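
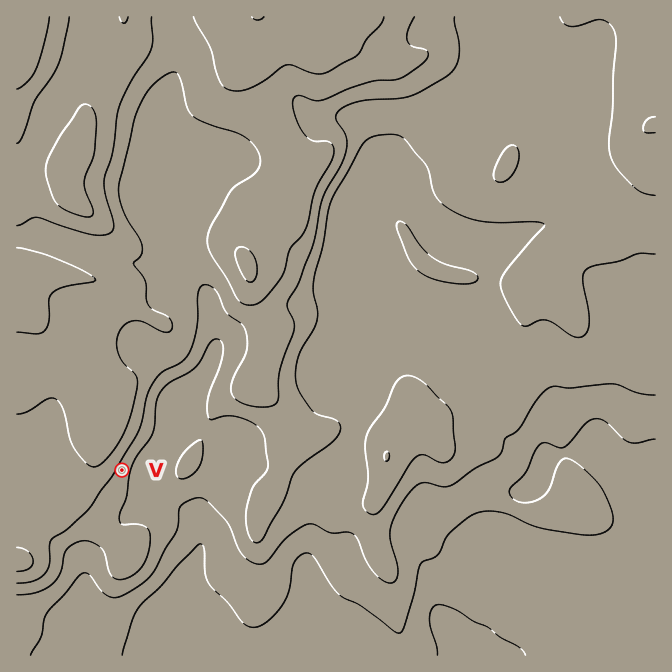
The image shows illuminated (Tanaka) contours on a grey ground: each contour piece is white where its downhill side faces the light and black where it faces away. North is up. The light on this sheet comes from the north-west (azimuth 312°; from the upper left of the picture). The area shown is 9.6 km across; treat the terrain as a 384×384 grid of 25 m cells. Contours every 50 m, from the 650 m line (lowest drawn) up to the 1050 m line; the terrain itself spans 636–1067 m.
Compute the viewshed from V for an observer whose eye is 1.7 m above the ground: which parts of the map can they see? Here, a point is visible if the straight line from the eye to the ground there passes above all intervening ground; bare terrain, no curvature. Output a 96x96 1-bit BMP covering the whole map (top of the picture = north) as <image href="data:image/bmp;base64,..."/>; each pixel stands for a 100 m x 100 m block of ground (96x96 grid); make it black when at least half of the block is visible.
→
<image width="96" height="96" href="data:image/bmp;base64,Qk2+BAAAAAAAAD4AAAAoAAAAYAAAAGAAAAABAAEAAAAAAIAEAAATCwAAEwsAAAIAAAAAAAAA////AAAAAAAAAAAAH///wAAAAAAAAAAAMAA+AAAAAAAAAAAAIAAQAAAAAAAAAAAAcAAAAAAAAAAAAAAAcAAAAAAAAAAAAAAAcAAAAAAAAAAAAAAA+AAAAAAAAAAAAAAA+AAAAAAAAAAAAAAA+AAAAAAAAAAAAAAB/AAAAAAAAAAAAAAB/AAAAAAAAAAAAAAB/AAAAAAAAAAAAAAD+AAAAAAAAAAAAAAD8AAAAAAAAAAAA4AD8AAAAAAAAAAAA8AD8AAAAAAAAAAAB+AH8AAAAAAAAAAAB/AH8AAAAAAAAAAAD/AH8AAAAAAAAAAAB/wH8AAAAAAAAAAAB/4P+AAAAAAAAAAAA/4P+AAAAAAAAAAAAf8H/AAEAAAAAAAAAf8H/AAMAAAAAAAAAf+H/gAOAAAAAAAAAf+D/gAOAAAAAAAAAf+B/wAOAAAAAAAAAf/AfwAPAAAAAAAAA//AH4APAAAAAAAAA//AD8APAAAAAAAAA//gD8APAAAAAAAAAf/gD+AHAAAAAAAAAP/wH/AHAAAAAAAAAAP4H/gDAAAAAAAAAAH8f8ABAAAAAAAAAAH//4AAOAAAAAAAAAD//wAAOAAAAAAAAAD//gAAcAAAAAAAAAB/+AAAcAAAAAAAAAB/8AAAMAAAAAAAAAA/4AAAAAAAAAAAAAA/wAAAAAAAAAAAAAB/wAAAAAAAAAAAAAD/4AAAAAAAAAAAAAD/+AAAAAAAAAAAAADH/AAAAAAAAAAAAAAH/AAAAAAAAAAAAAAD/AAAAAAAAAAAAAAD/AAAAAAAAAAAAAAD/AAAAAAAAAAAAAAD+AAAAAAAAAAAAAAD+AAAAAAAAAAAAAAB+AAAAAAAAAAAAAAB+AAAAAAAAAAAAAAB+AAAAAAAAAAAAAAB8AAAAAAAAAAAAAAB4AAAAAAAAAAAAAAB4AAAAAAAAAAAAAABwAAAAAAAAAAAAAABwAAAAAAAAAAAAAABgAAAAAAAAAAAAAABAAAAAAAAAAAAAAAAAAAAAAAAAAAAAAAAAAAAAAAAAAAAAAAAAAAAAAAAAAAAAAAAAAAAAAAAAAAAAAAAAAAAAAAAAAAAAAAAAAAAAAAAAAAAAAAAAAAAAAAAAAAAAAAAAAAAAAAAAAAAAAAAAAAAAAAAAAAAAAAAAAAAAAAAAAAAAAAAAAAAAAAAAAAAAAAAAAAAAAAAAAAAAAAAAAAAAAAAAAAAAAAAAAAAAAAAAAAAAAAAAAAAAAAAAAAAAAAAAAAAAAAAAAAAAAAAAAAAAAAAAAAAAAAAAAAAAAAAAAAAAAAAAAAAAAAAAAAAAAAAAAAAAAAAAAAAAAAAAAAAAAAAAAAAAAAAAAAAAAAAAAAAAAAAAAAAAAAAAAAAAAAAAAAAAAAAAAAAAAAAAAAAAAAAAAAAAAAAAAAAAAAAAAAAAAAAAAAAAAAAAAAAAAAAAAAAAAAAAAAAAAAAAAAAAAAAAAAAAAAAAAAAAAAAAAAAAAAAAAAAAAAAAAAAAAAAAAAAAAAAAAAAAAAAAAAAAAAAAAAAAAAAAAAAAAAAAAA="/>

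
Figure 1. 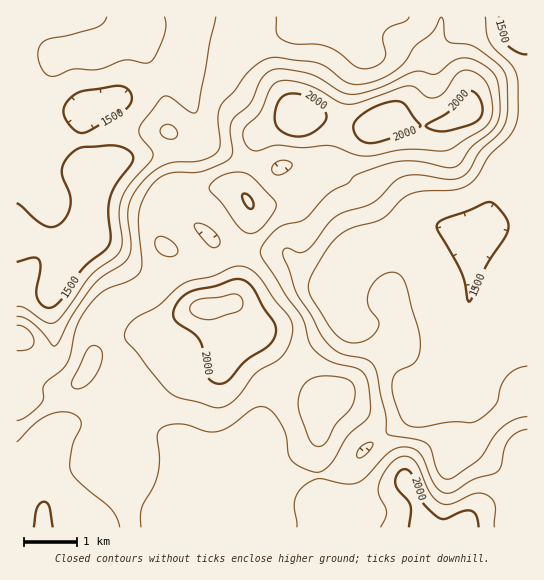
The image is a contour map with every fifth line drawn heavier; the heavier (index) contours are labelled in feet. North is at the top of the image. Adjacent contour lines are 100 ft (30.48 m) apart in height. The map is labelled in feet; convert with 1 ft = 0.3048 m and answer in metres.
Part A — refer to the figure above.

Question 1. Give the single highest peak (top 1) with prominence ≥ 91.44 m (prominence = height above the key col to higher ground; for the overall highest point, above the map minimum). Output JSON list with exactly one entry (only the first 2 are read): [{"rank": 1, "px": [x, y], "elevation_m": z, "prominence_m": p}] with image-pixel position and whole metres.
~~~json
[{"rank": 1, "px": [205, 307], "elevation_m": 651, "prominence_m": 216}]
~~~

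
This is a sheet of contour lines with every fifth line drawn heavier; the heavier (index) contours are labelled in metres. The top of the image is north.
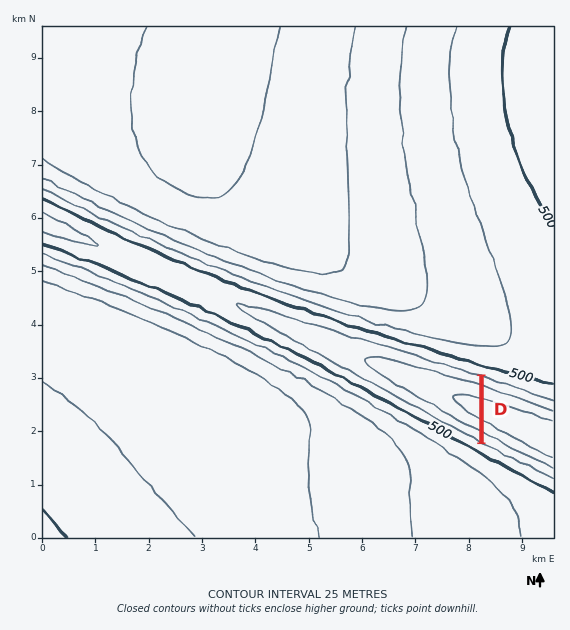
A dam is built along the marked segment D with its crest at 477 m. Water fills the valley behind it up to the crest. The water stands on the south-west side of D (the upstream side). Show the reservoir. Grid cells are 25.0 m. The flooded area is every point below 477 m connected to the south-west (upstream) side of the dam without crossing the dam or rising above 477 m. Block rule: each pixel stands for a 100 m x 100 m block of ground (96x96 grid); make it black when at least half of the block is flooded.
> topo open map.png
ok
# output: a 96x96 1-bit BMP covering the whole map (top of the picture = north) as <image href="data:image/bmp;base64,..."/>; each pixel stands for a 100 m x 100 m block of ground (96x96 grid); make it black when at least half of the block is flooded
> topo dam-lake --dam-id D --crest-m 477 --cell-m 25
<image width="96" height="96" href="data:image/bmp;base64,Qk2+BAAAAAAAAD4AAAAoAAAAYAAAAGAAAAABAAEAAAAAAIAEAAATCwAAEwsAAAIAAAAAAAAA////AAAAAAAAAAAAAAAAAAAAAAAAAAAAAAAAAAAAAAAAAAAAAAAAAAAAAAAAAAAAAAAAAAAAAAAAAAAAAAAAAAAAAAAAAAAAAAAAAAAAAAAAAAAAAAAAAAAAAAAAAAAAAAAAAAAAAAAAAAAAAAAAAAAAAAAAAAAAAAAAAAAAAAAAAAAAAAAAAAAAAAAAAAAAAAAAAAAAAAAAAAAAAAAAAAAAAAAAAAAAAAAAAAAAAAAAAAAAAAAAAAAAAAAAAAAAAAAAAAAAAAAAAAAAAAAAAAAAAAAAAAAAAAAAAAAAAAAAAAAAAAAAAAAAQAAAAAAAAAAAAAABwAAAAAAAAAAAAAAHwAAAAAAAAAAAAAAfwAAAAAAAAAAAAAA/wAAAAAAAAAAAAAD/wAAAAAAAAAAAAAP/wAAAAAAAAAAAAA//wAAAAAAAAAAAAD//wAAAAAAAAAAAAP//wAAAAAAAAAAAA///wAAAAAAAAAAAB///wAAAAAAAAAAAH///wAAAAAAAAAAAf//+AAAAAAAAAAAB///wAAAAAAAAAAAH//+AAAAAAAAAAAAf//wAAAAAAAAAAAA//8AAAAAAAAAAAAD//gAAAAAAAAAAAAP/8AAAAAAAAAAAAA//gAAAAAAAAAAAAD/4AAAAAAAAAAAAAP/AAAAAAAAAAAAAAf4AAAAAAAAAAAAAB/AAAAAAAAAAAAAAHwAAAAAAAAAAAAAAeAAAAAAAAAAAAAAAwAAAAAAAAAAAAAAAAAAAAAAAAAAAAAAAAAAAAAAAAAAAAAAAAAAAAAAAAAAAAAAAAAAAAAAAAAAAAAAAAAAAAAAAAAAAAAAAAAAAAAAAAAAAAAAAAAAAAAAAAAAAAAAAAAAAAAAAAAAAAAAAAAAAAAAAAAAAAAAAAAAAAAAAAAAAAAAAAAAAAAAAAAAAAAAAAAAAAAAAAAAAAAAAAAAAAAAAAAAAAAAAAAAAAAAAAAAAAAAAAAAAAAAAAAAAAAAAAAAAAAAAAAAAAAAAAAAAAAAAAAAAAAAAAAAAAAAAAAAAAAAAAAAAAAAAAAAAAAAAAAAAAAAAAAAAAAAAAAAAAAAAAAAAAAAAAAAAAAAAAAAAAAAAAAAAAAAAAAAAAAAAAAAAAAAAAAAAAAAAAAAAAAAAAAAAAAAAAAAAAAAAAAAAAAAAAAAAAAAAAAAAAAAAAAAAAAAAAAAAAAAAAAAAAAAAAAAAAAAAAAAAAAAAAAAAAAAAAAAAAAAAAAAAAAAAAAAAAAAAAAAAAAAAAAAAAAAAAAAAAAAAAAAAAAAAAAAAAAAAAAAAAAAAAAAAAAAAAAAAAAAAAAAAAAAAAAAAAAAAAAAAAAAAAAAAAAAAAAAAAAAAAAAAAAAAAAAAAAAAAAAAAAAAAAAAAAAAAAAAAAAAAAAAAAAAAAAAAAAAAAAAAAAAAAAAAAAAAAAAAAAAAAAAAAAAAAAAAAAAAAAAAAAAAAAAAAAAAAAAAAAAAAAAAAAAAAAAAAAAAAAAAAAAAAAAAAAAAAAAAAAAAAAAAAAAAAAAAAAAAAAAAAAAAAA="/>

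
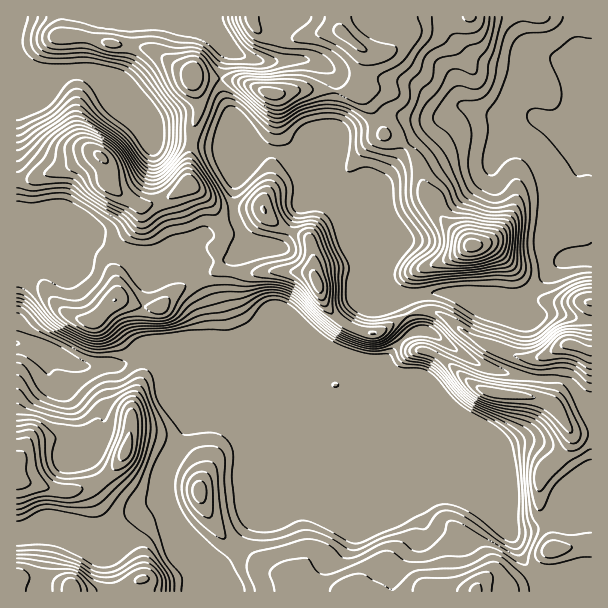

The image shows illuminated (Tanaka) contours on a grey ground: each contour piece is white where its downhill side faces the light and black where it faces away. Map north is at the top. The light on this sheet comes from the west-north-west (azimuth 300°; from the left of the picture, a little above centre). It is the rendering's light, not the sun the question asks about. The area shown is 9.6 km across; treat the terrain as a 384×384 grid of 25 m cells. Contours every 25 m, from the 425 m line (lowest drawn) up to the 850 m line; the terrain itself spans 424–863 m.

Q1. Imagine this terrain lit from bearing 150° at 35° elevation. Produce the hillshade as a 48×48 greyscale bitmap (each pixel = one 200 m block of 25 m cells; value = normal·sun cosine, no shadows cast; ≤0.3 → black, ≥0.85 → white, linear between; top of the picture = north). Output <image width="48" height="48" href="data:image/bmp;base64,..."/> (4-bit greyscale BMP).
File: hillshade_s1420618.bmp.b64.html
<image width="48" height="48" href="data:image/bmp;base64,Qk32BAAAAAAAAHYAAAAoAAAAMAAAADAAAAABAAQAAAAAAIAEAAATCwAAEwsAABAAAAAAAAAAAAAAABEREQAiIiIAMzMzAERERABVVVUAZmZmAHd3dwCIiIgAmZmZAKqqqgC7u7sAzMzMAN3d3QDu7u4A////AIhkRDM1iYmId4d3d3ZFd3dUVUNYh3iHd2ZTI0MjV3iId3d3d3dUV3dURUM2dniZiCMzI1UyNWd3iHZmZ3dkNWdkRVQ0VFiqqSI0VndlRnh4iHZVVmZlIkVlVWZTMzR4mVVWd4h3Z4iImHVERFVWUyNWZmZkRENFZqmIiJiHd4eJmHZlRFVndlRFVmZWZVZmZty6qqmYd4eJmId3Zmd3d3dURFVndViHd93Lu7upiHZ5mYh3d3d3d3d2VVZ3dUiYd6uoiJu7qHVYmYh3d3d3d3d3d3d3dUeph5h1RFjMuXVFiYh3d3d3d3d3d3d3dTarmIiHVTSdyoVFeZh3d3d3d3d3d3d3dTN6uomZh2Nby5dVaIh3d3d3d3d3d3d3dkNZu1eIiHQ4u5dVZ4h3d3d3d3d3d3d4h2VoqjRmVnY3qodlZ3d3d3d3d3d3d3iJmZiIiTIzM1ZGmHd3d3d3d3d3d3d3d4mrzLqYeVQzMjQjeHd3d3d3d3iId3d3d5q8zLqHeHZVVDMhaId3d3d3d3eIh3d3eIiZh2ZWiXd3ZTMyWId3d3d3d3d4h3iIiHZCM1ZniWd3d2ZkV4d3eIh3d3d3iIi7qGNFeJq7qVZ3iruoZ3d3eIiHd3eJvLiLp0aJmGesuXiavO7bqZiIiIiId4irzvxVVXiHUxAmdpmru9/u7dyqmZiIeImrqs62Z4dTMyAAE4mZmazu3v7buqqIiJmoUji7qGREVmUQNYh3ZEjMqs3Lu7y5mIumVURXdkVnd3dUZ5h1VDSIdXq7u83tuYuod3d3ZmiIiIZTM5dmZUNWdVeaqrzuyYmqh3iszMy7qpdCAHdndlVXd3Z3iYiZl3iah3Vpzv/+3KhkIYd3d2ZniId3eHZUM1eIh3UiWL7/7KmHZoh3d2Z5qYiHeId2VGd4h3dCIkm93KmIiIiHd3d5u6mYeIiZhVeId3d2UyJGm7mIiHiHeIiJvMu5mHiqcyWId3eHdSAAObmId4iIiZqpq8zLqGaJdCV4d3d3h0EQFpmId6u6maqpd5vMp1NomGZ4h3Znd2QzJYmId6vMqZmXQTeqh1EmmYeIiHZWZ3dlVXiId2eaqHiXMAFWZ3QleId4mYdWZ3h3ZniIdzRXiIh2MAA1eHdWeIh3mph2d4mHZniHdzM1ZmVEVABHiHd3iIh2eqqHd4mYdnd3dyESMyEkdjJpmHeJmIh2WJmHZ4iYd3d3dyEAAQA2h1NqqHiby5mHZniHd3iIh3d3d0IAAiRnd2RquYms7su6mIiZmHiIiIiId3YxFFd3eHeKupmr3u3LqpmqqYiZiIiId3dkNXh3iHirupd3m7upmZmaqqmqmIiIh3eGVXiIh3eKl1IBJGdmeJmaqqmqmIiId4iZmJqph2VndBABI0Z3iaqqmZmamIiId3m8y7zKl1M0ZUZ3eIiIiZqrqqmaqIiId2ebu6mYZUMkZ4mqmqmYh3eaqpqrqYiYiFRGd2VVVVZWd3iYd3iIdmZ5mZq7qpqpiFQ0VVVWZmd3dniHZVZ3Z3d4mIq7qqqqmA=="/>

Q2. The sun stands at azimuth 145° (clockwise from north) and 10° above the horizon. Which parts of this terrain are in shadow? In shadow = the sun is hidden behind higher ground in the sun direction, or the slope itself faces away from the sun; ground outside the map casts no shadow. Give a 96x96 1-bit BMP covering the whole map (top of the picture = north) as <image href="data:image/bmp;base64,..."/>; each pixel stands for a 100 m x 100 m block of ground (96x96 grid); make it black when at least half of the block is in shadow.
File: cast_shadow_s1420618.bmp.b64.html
<image width="96" height="96" href="data:image/bmp;base64,Qk2+BAAAAAAAAD4AAAAoAAAAYAAAAGAAAAABAAEAAAAAAIAEAAATCwAAEwsAAAIAAAAAAAAA////AAAAAAAAAAAAAAAAAAAAAAAAAAAAAAAAAAAwAAABx+AAAAAGAAA4AAAD7/gAAAADAAB8AACH7/wAAAABgAB+AAD/z/wAAAAB4AB+AAD/g/gAAAAB8AA+HgD/AfAAAAAB+AAAPwD+AAAAABgB/gAAP4D8AAAAADwB/wAAP4AAAAAAABgA/4AAPwAAAAAAAAAAP8AAOAAAAAAAAAAAAOAAOAAAAAAAAAAAAC8AGAAAAAAAAAAAAA8AHAAAAAAAAAAAAAcAHAAAAAAAAAAAAAAAHAAAAAAIAAAAAAAAHAAB4AAcAAAAAAAAPAAB+AAcAAAAAAAAPgAB/gAcAAAAAAAAPgAAPwAYAAAAAAAAPwAAB4AAAAAAAAAAPwAAB8AAAAAAAAAAPwAAB8AAAAAAAAAAPgAAA8AAAAAAAAAAEADAA8AAAAAAAAAAAADgA+AAAAAAAAAAAADx4+AAAAAAAAAAAAD78+AAAAAAAAAAAAD/+eAAAAAAAAAAAAAH/eAAAAAAAAAAAAAH//AAAAAAAAAAAAAA//AAAAAAAAAAf4AAf/AAAAAAAAAH/4AAP/AAAAAAAAAP/gAAH/gAAAAAAAA/8AAAH/AAAAAAAAB/gAAADwAAAAAAAAD+AAAAAAAAAAAAAAHwBgAAAAAAAAAAAOPAH4AAAAAAAAAAAP+Af+AAAAAAAAAAAP4D//8AAAAAAAAAAHAH//8AAAAAAAAAfAAP//8AAAAAAAAA/gAf//wAGAAAAAAB/4Acf/gAPAAAAAAB//8AP/AAfgAAAAAB4f8AH/AAPwEAAAAAAHwAH/8AHwGAAAAAAAAAD/8ADwAAAAAAAAAAB/8ADgAAAAAAAAAAAP8ABAAAAAAAAYAAAP8AAAAAAf+AA/AAAP4AAAAAAf+AA/4AAPwAAAAAAH+AA/+AAHAAAAAAAB8AA//AAAAAAAAAAAYAAf/gAAAAAAAAAAEAAf/+AAAAAAAAAAOAAf//AAAAAAAAAAPAAAP/wAAAAAAAAAfAAAP/wAAAAAAAAAfAAAP/4AAAAAAAAgeAAAH/4AAAAAAAB4AAAAH/4AAAAAOAD4AAAAD/wAAAAAfgD8AAAAB/AAAAAAfwD8AAAAAYAAAAAAf4D8AAAAAAAABgAA/4D4AAAAAAAADwAA/4AAAAAAAAAADwAA/4AAAAAAAAAAD4AB/4AAAAAAAAAAD/B5/wAAAAAAAAAAD//5/wAAAAAAAAAAD//7/wAAAAAAAAAAD//z/wAAAAAAAAAAD//n/4AAAAAAAAAAD//D/wAAAAAAAAAAD/+D8AAAAAAAAAAAD/4BwAAAAAAAAAAAD/wAAAAAAAAAAAAAD/wAAAAAAAAAAAAAD/gAAAAfgAAAAAAAD/AAAAD/8AAAAAAAB+AAAAH/+AAAAAAAB4AAAAP/8AAAAAAAAAAAAcP/4AAAAAAAAAAAA8f/AAAAAAAAAAAAB+fwAAAAAAAAAAAAB+fAAAAAAAAAAQA/78eAAAAAAAAAA8B/7wIAAAAAAAAAA/BgAAAAAAAAAAAAA8AAAACAAAAAAAAAA="/>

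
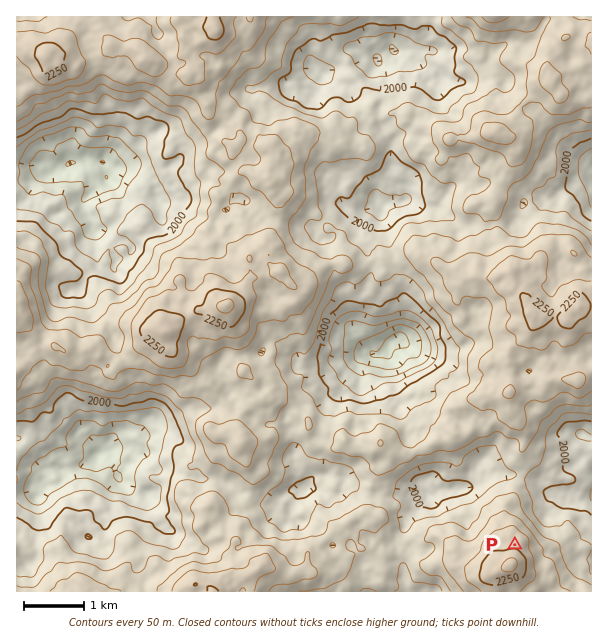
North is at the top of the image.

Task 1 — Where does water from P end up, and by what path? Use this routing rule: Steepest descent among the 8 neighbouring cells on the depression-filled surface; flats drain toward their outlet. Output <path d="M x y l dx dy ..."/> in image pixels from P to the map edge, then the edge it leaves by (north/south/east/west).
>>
<path d="M515 545l0-9 22-23 9 0 11-10 0-5 4-4 9 0 8 6 13 0"/>
exit: east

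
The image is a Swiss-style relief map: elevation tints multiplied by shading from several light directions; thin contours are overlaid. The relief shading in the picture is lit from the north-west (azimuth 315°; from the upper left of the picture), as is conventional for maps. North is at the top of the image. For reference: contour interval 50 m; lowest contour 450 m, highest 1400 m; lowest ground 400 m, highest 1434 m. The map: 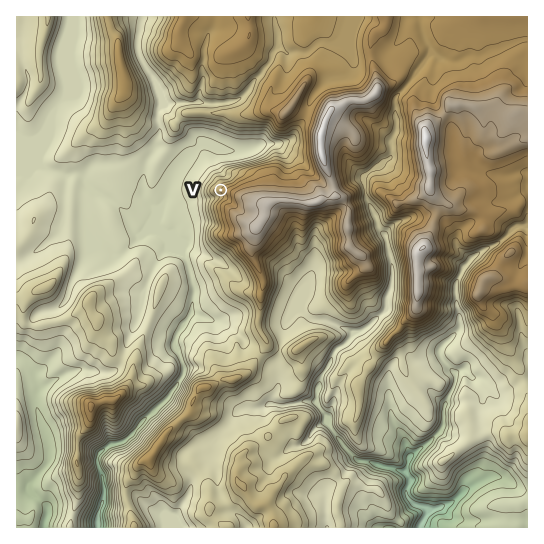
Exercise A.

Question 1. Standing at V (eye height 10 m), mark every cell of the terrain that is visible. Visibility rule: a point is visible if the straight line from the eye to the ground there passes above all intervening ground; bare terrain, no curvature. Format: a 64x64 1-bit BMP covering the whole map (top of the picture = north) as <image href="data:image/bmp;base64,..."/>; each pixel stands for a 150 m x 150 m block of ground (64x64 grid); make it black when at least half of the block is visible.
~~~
<image width="64" height="64" href="data:image/bmp;base64,Qk0+AgAAAAAAAD4AAAAoAAAAQAAAAEAAAAABAAEAAAAAAAACAAATCwAAEwsAAAIAAAAAAAAA////AAAAAAAAAAAAAAAAAAAAAAAAAAAAAAAAAAAAAAAAAAAAAAAAAAAAAAAAAAAAAAAAAAAAAAAAAAAAAAAAAAAAAAAAAAAAAAcAAAAAAAAAA4AAAAAAAAABwAAAAAAAgADgAAAAAAAAAHAAAAAAAAAAAAAAAAAAAAAAAAAAAAAAQAAAAAAAAAP+AAAAAAAAAP4AAAAAAAAAH8AAAAAAAAAD4AAAAAAAAAPgAAAAAAAAD+AAAAAAAAAP4AAAAAAAAB/gAAAAAAAAP+AAAAAAAHA+4AAAAAAAcH7wAAAAAABIf3AAAAAAAAx/cAAAAAAADn94AAAAAAB///gAAAAAAH//+AAAAAAA///4AAAAAAD///gAAAAAAP//+AAAAAAA///4AAAAAAB///wAAAAAAH///AAAAAAAP//8AAAAAAA///wQAAAAAL//+OAAAAAA///4YAAAAAD///hgAAAAAP///AAAAAAA///+AAAAAAD///8AAAAAAOf//4AAAAAAw///4AAAAADA///4BAAAAMB/3//EAAAAwB/P//wAAABAH8///gAAAEAPgAYGAAAAIA+AAgIAAACgB4/yAAAAAIAHj/gAAAAAgAf//AAAAAAAB//+AAAAAAAH//4AAAAAAAc/PAAAAAAABgsMAAAAAAAGCQAAAAAAAAYLAAAAAAAADAcAQAAAAA=="/>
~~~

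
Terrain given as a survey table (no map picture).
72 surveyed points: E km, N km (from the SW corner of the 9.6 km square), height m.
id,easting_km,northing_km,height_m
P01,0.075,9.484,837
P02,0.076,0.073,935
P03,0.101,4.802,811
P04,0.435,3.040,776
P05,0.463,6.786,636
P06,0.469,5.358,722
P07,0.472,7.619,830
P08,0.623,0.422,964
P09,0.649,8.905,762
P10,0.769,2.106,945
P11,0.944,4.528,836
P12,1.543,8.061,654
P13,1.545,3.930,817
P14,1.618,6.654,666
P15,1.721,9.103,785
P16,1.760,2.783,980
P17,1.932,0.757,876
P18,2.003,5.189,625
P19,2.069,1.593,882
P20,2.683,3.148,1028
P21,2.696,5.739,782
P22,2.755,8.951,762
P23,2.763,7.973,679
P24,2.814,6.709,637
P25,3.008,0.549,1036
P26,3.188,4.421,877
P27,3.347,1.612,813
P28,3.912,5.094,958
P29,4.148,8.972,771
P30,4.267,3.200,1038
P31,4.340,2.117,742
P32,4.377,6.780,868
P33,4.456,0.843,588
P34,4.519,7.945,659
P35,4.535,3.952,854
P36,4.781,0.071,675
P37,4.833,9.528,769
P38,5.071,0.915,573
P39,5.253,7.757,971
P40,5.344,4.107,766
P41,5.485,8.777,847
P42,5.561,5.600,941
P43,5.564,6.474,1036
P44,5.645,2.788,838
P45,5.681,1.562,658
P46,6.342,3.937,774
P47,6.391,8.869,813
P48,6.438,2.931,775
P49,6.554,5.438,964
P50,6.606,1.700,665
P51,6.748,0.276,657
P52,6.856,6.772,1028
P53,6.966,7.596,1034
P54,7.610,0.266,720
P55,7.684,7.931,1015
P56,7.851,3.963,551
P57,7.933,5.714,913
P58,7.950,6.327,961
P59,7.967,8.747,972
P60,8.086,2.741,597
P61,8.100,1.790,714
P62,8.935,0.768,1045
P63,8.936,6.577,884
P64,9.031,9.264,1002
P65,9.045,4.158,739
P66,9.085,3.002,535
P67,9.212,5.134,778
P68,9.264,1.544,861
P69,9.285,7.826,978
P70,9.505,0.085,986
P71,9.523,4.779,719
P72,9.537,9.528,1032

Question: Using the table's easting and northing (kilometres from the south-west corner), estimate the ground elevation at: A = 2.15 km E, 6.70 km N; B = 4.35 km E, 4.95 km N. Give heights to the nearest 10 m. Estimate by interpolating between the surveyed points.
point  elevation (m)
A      630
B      890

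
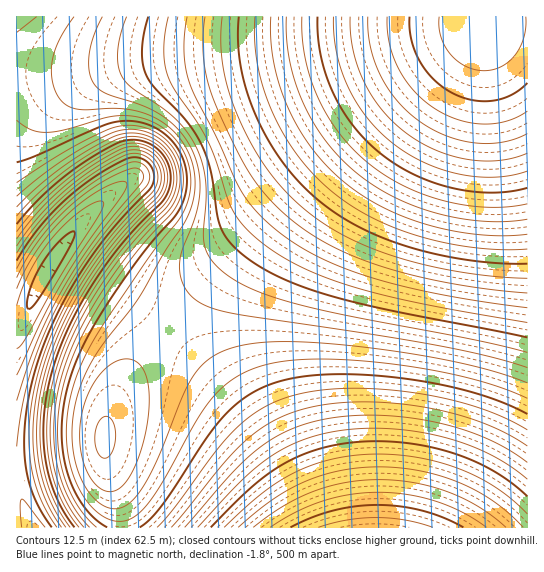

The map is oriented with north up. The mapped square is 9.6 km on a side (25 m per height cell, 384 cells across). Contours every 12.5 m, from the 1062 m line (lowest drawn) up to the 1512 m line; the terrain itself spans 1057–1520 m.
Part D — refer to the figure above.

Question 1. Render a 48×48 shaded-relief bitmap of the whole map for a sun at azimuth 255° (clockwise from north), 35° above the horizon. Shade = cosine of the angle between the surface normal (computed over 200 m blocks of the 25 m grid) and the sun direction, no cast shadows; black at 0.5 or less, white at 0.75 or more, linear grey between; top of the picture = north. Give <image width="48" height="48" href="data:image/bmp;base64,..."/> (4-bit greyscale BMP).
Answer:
<image width="48" height="48" href="data:image/bmp;base64,Qk32BAAAAAAAAHYAAAAoAAAAMAAAADAAAAABAAQAAAAAAIAEAAATCwAAEwsAABAAAAAAAAAAAAAAABEREQAiIiIAMzMzAERERABVVVUAZmZmAHd3dwCIiIgAmZmZAKqqqgC7u7sAzMzMAN3d3QDu7u4A////ADWbzLl1QzMzIzMzMzRERFVVVVZmZmZnd0eszKhlQzMzMzMzMzRERFVVVVZmZmZmd2i8y5dkQzMzMzMzMzRERFVVVVZmZmZmd3nNy5dUMzMzMzMzMzRERFVVVVVmZmZmZorNyoZUMzMzMzMzM0RERFVVVVVmZmZmZpvdyoZUMzMzMzMzM0RERFVVVVVmZmZmZqvduXZEMzMzMzMzNERERFVVVVVmZmZmZqvcuXVEMzMzMzMzNERERFVVVVVmZmZmZrzcuXVEMzMzMzMzRERERVVVVVVmZmZmZrzcuXVEMzMzMzM0RERERVVVVVVWZmZmZrzcqXVEQzMzMzNEREREVVVVVVVWZmZmZrzMqXVERDMzM0REREREVVVVVVVWZmZmZqvMqXVURERERERERERFVVVVVVVWZmZmZqvMuXZURERERERERERVVVVVVVVWZmZmZqvMuXZUREREREREREVVVVVVVVVVZmZmZprMuYZVRERERERERFVVVVVVVVVVZmZmZom8uodVRERERERERVVVVVVVVVVVZmZmZnm8uodlVERERERFVVVVVVVVVVVVVmZlVWirupdlVURERFVVVVVVVVVVVVVVVVVVVVebuph2VVVVVVVVVVVVVVVVVVVVVVVVVUWKu6h2ZVVVVVVVVVVVVVVVVWZVVVVVVSR5u6mHZVVVVVVVVVVVVVVmZmZlVVVVVRNoq6mHZlVVVVVVVVVVVmZmZmZmVVVVVQFHmqqYdmVVVVVVVVVmZmZmZmZmVVVVVQA1iaqZh2ZlVVVVVmZmZmZmZmZmVVVVVQAUaJqpiHZmZmZmZmZmZmZmZmZmVVVVVQACV5mpmHdmZmZmZmZmZmZmZmZmVVVVVQABNXmZmId3ZmZmZmZmZmZmZmZmVVVVVQAAJGeJmYh3d2ZmZmZmZmZmZmZmVVVVVQAAAkZ4mYiJiHZmZmZmZmZmZmZmVVVVVREAATRniImqmIdmZmZmZmZmZmZmVVVVVSIQABNGeJrMuYd2ZmZmZmZmZmZmVVVVVTMhABI0V6zduod2ZmZmZmZmZmZmVVVVVEMyEREjR73typd2ZmZmZmZmZmZmVVVVVERDIhEiR73tyod2ZmZmZmZmZmZmVVVVRFREMyIiSLzcuYd2ZmZmZmZmZmZmVVVVRFVURDMzWKu7qYd2ZmZmZmZmZmZmVVVVRFVVVEREZ5qqmHdmZmZmZmZmZmZmVVVVRFVVVVRVZ4mYh3dmZmZmZmZmZmZmVVVURFVVVVVWZ3eHd3ZmZmZmZmZmZmZmVVVURFVVVVVWZnd3dmZmZmZmZmZmZmZmVVVURFVVVVVmZmZmZmZmZmZmZmZmZmZmVVVURFVVVVVmZmZmZmZmZmZmZmZmZmZlVVVURFVVVVVmZmZmZmZmZmZmZmZmZmZlVVVERFVVVVVmZmZmZmZmZmZmZmZmZmZlVVVERFVVVVVmZmZmZmZmZmZmZmZmZmZlVVVERFVVVVVWZmZmZmZmZmZmZmZmZmZVVVVERFVVVVVmZmZmZmZmZmZmZmZmZmZVVVVERA=="/>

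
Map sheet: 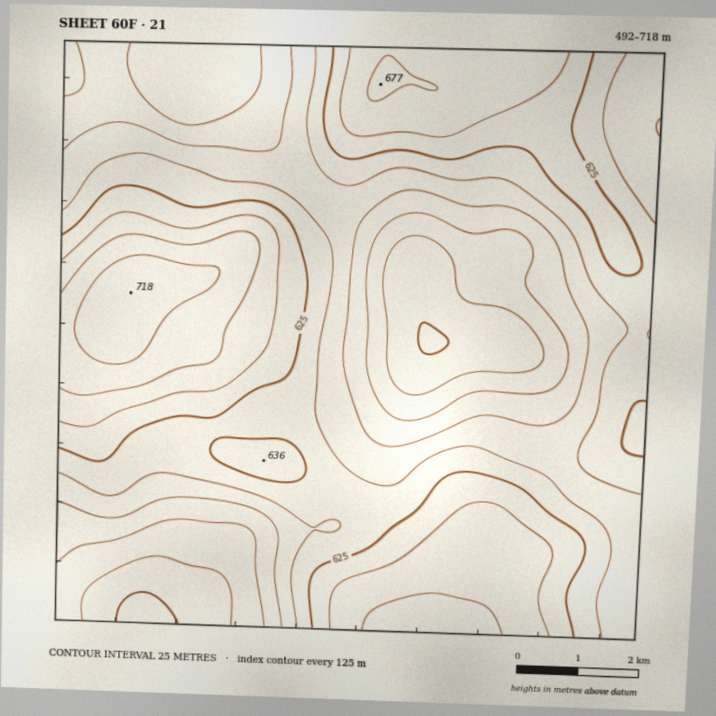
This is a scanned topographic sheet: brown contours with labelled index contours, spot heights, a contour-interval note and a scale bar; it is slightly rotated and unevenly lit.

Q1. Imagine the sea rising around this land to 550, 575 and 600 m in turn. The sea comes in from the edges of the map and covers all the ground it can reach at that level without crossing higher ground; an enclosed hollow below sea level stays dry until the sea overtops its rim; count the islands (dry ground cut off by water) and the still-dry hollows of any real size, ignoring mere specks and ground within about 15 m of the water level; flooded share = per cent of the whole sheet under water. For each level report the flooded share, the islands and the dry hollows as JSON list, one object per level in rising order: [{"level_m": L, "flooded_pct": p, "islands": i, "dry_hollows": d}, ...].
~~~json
[{"level_m": 550, "flooded_pct": 8, "islands": 0, "dry_hollows": 1}, {"level_m": 575, "flooded_pct": 14, "islands": 0, "dry_hollows": 1}, {"level_m": 600, "flooded_pct": 46, "islands": 0, "dry_hollows": 0}]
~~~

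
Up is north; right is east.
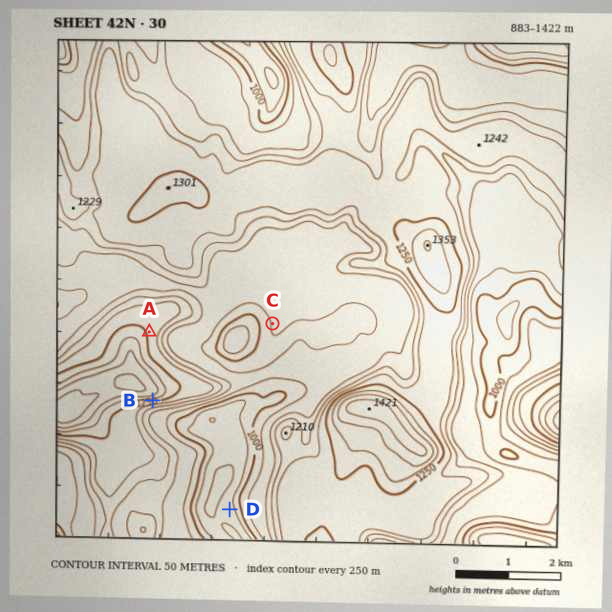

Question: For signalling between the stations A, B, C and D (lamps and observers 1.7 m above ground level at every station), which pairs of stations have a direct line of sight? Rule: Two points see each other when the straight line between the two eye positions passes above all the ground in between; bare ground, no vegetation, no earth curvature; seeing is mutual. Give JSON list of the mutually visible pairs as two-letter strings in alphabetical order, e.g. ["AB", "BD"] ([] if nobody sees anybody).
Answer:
["AC", "BD"]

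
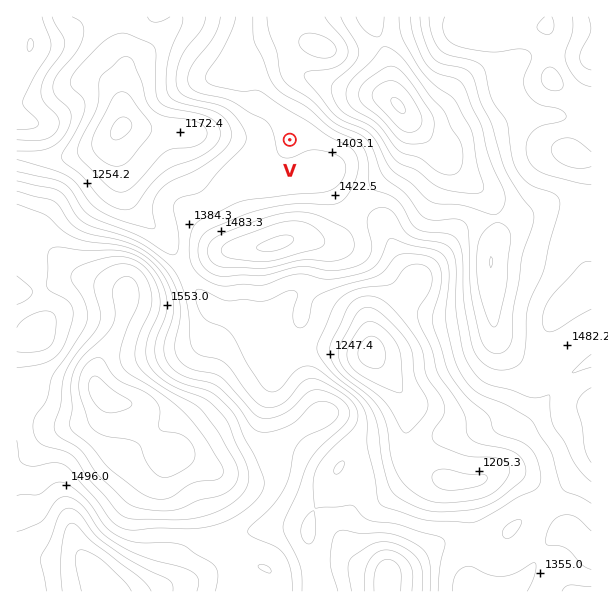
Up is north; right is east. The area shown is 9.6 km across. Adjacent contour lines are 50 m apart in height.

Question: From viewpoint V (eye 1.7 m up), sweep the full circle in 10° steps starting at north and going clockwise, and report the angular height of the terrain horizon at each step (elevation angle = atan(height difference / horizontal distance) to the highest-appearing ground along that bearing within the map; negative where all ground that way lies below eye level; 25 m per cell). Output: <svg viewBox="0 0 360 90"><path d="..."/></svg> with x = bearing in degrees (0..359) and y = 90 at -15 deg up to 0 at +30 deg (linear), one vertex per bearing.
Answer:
<svg viewBox="0 0 360 90"><path d="M0 43l10-3 10-1 10-2 10-2 10-2 10-1 10 1 10 2 10 4 10 6 10 5 10 3 10 2 10 1 10-2 10-3 10-3 10-1 10 0 10 2 10 3 10 0 10-1 10 4 10 2 10 3 10 2 10-2 10-1 10 1 10-4 10-1 10 0 10-3 10-5"/></svg>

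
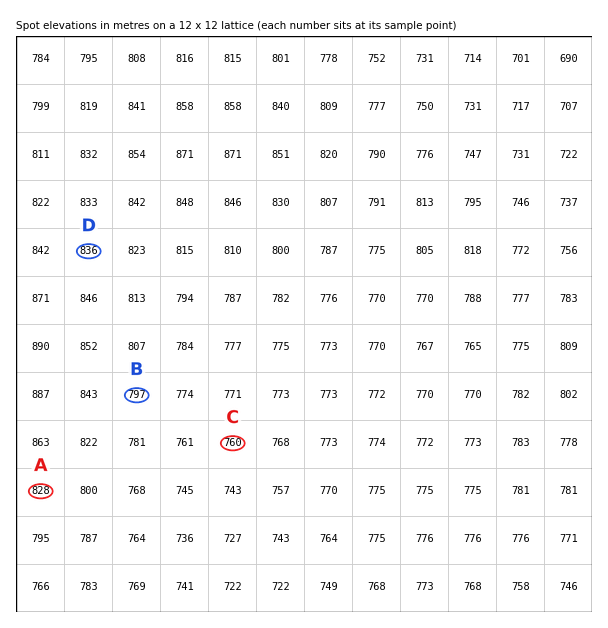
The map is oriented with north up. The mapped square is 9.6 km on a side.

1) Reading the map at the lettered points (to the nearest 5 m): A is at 830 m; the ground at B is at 795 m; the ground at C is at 760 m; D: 835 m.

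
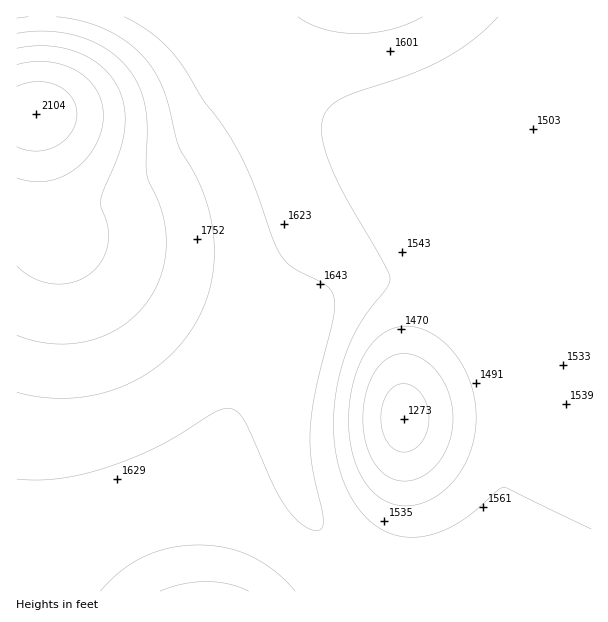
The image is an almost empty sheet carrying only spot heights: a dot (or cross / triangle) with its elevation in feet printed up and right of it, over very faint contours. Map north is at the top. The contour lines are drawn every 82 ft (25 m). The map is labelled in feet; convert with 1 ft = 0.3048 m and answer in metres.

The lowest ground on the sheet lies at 390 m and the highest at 640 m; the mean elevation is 495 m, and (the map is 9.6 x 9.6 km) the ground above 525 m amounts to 17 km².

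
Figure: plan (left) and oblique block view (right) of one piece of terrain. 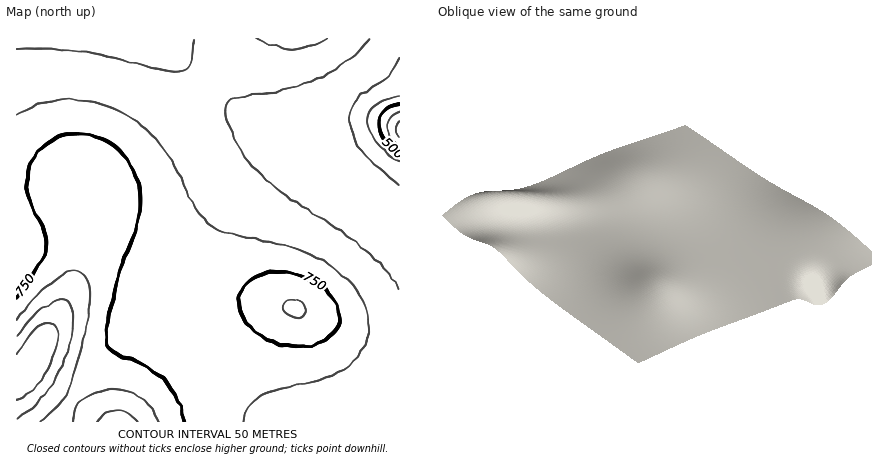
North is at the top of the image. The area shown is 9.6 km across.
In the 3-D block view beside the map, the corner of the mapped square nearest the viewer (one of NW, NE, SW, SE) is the SE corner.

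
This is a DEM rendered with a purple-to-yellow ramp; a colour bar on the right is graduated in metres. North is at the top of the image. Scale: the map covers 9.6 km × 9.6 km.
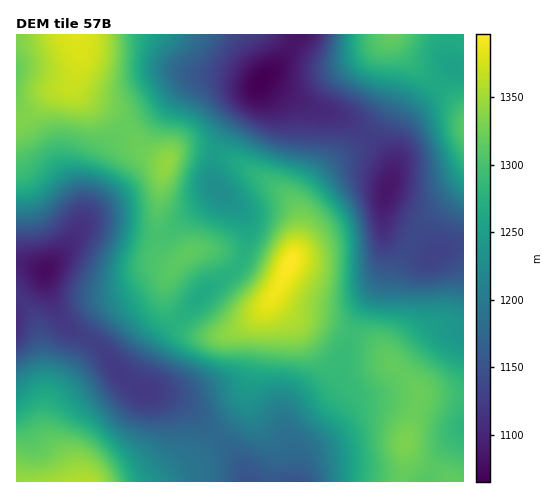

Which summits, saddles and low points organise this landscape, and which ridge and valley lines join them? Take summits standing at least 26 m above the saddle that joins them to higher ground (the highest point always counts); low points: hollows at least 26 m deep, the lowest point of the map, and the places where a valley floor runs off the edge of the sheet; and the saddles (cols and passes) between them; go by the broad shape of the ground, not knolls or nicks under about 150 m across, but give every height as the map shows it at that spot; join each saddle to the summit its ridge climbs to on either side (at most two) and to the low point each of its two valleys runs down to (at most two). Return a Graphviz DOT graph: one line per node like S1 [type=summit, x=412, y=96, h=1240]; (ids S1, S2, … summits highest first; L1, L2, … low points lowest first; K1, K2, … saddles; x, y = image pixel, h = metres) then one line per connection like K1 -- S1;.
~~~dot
graph terrain {
  S1 [type=summit, x=290, y=263, h=1397];
  S2 [type=summit, x=76, y=36, h=1381];
  S3 [type=summit, x=84, y=481, h=1359];
  S4 [type=summit, x=405, y=443, h=1332];
  S5 [type=summit, x=392, y=35, h=1319];
  S6 [type=summit, x=463, y=128, h=1311];
  L1 [type=low, x=262, y=80, h=1065];
  L2 [type=low, x=46, y=270, h=1076];
  L3 [type=low, x=388, y=190, h=1084];
  L4 [type=low, x=294, y=481, h=1148];
  K1 [type=saddle, x=350, y=334, h=1292];
  K2 [type=saddle, x=237, y=268, h=1278];
  K3 [type=saddle, x=438, y=85, h=1264];
  K4 [type=saddle, x=216, y=436, h=1179];
  K5 [type=saddle, x=90, y=339, h=1129];
  K6 [type=saddle, x=368, y=135, h=1126];
  K7 [type=saddle, x=292, y=44, h=1085];
  K1 -- S1;
  K1 -- S4;
  K1 -- L3;
  K1 -- L4;
  K2 -- S1;
  K2 -- S2;
  K2 -- L1;
  K2 -- L2;
  K3 -- S5;
  K3 -- S6;
  K3 -- L3;
  K4 -- S1;
  K4 -- S3;
  K4 -- L2;
  K4 -- L4;
  K5 -- S2;
  K5 -- S3;
  K5 -- L2;
  K6 -- S1;
  K6 -- S5;
  K6 -- L1;
  K6 -- L3;
  K7 -- S2;
  K7 -- S5;
  K7 -- L1;
}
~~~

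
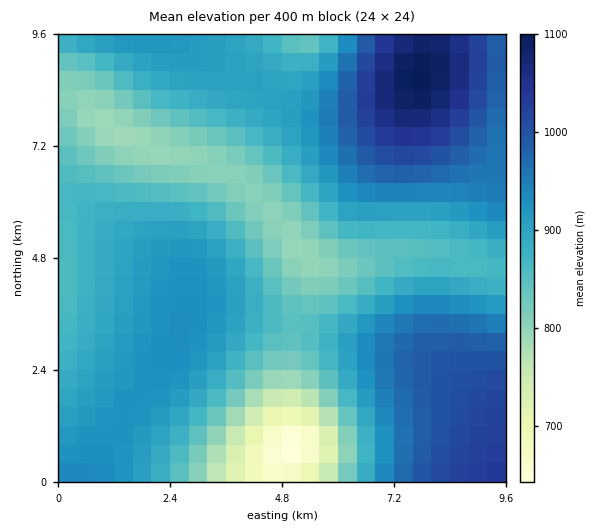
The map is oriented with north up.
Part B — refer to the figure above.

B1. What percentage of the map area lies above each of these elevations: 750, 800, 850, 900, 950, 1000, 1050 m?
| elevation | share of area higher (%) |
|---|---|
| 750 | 96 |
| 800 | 92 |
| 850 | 75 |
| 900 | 50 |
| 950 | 23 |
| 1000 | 12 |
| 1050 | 4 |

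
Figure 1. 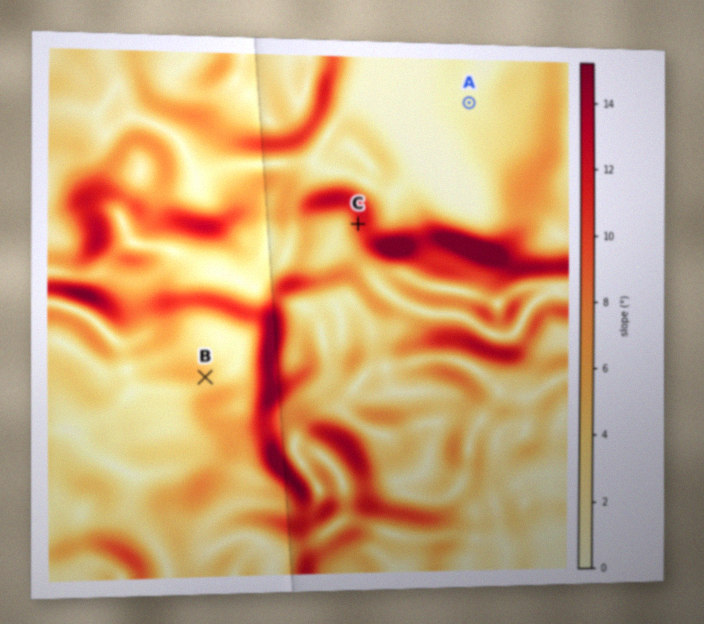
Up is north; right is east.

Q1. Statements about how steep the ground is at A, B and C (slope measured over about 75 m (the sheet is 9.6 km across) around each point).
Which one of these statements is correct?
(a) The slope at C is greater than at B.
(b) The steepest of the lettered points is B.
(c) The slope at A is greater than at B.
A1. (a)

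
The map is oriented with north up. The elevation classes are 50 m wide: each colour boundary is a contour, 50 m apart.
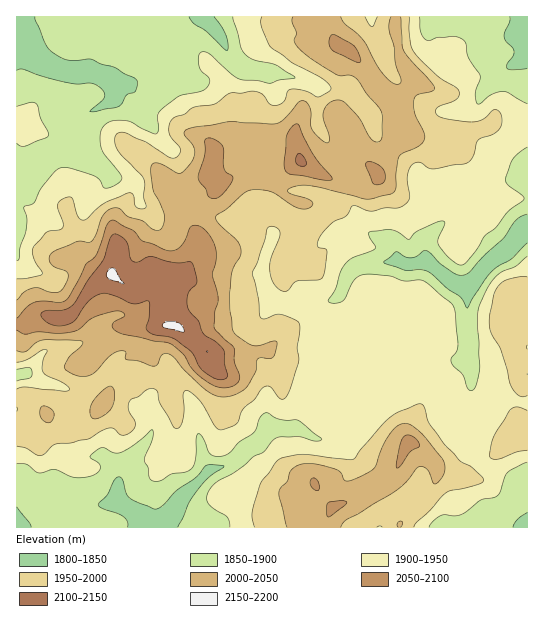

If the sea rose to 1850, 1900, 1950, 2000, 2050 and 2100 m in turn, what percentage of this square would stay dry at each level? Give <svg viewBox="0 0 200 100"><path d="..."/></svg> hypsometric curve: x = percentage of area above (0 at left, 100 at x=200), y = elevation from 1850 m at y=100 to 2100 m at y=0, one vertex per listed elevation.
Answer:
<svg viewBox="0 0 200 100"><path d="M191 100l-38-20-60-20-45-20-32-20-10-20"/></svg>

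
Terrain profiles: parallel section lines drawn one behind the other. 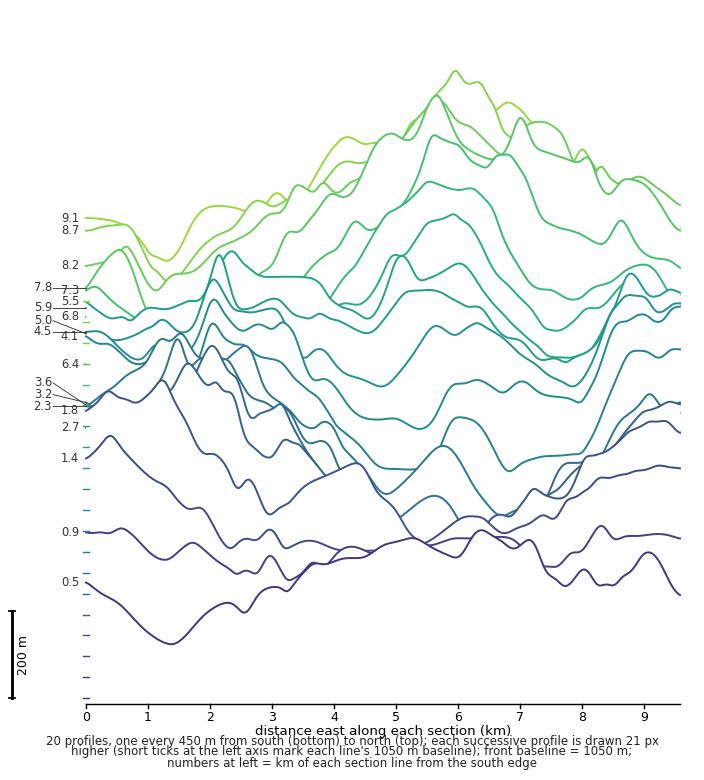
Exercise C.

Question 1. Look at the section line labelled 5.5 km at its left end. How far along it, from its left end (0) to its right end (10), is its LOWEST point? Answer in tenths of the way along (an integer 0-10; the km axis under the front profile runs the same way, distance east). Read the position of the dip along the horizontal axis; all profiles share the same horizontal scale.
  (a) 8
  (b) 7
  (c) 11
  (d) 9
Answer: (a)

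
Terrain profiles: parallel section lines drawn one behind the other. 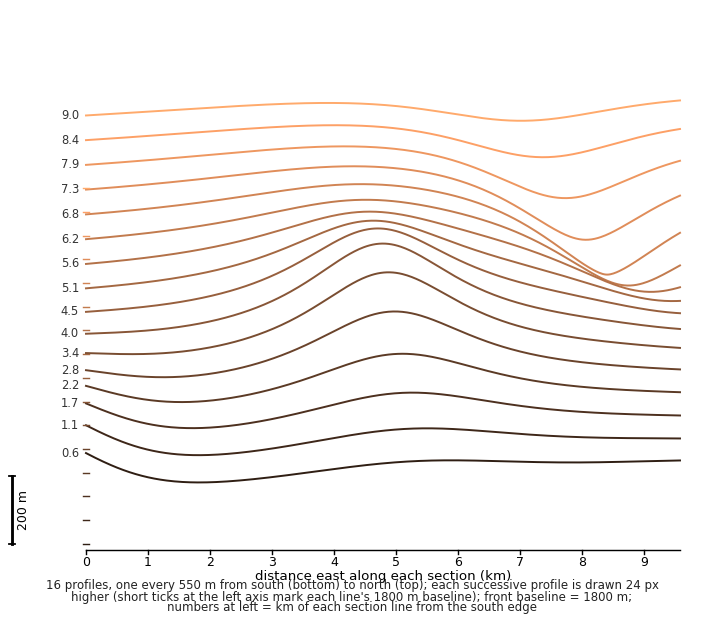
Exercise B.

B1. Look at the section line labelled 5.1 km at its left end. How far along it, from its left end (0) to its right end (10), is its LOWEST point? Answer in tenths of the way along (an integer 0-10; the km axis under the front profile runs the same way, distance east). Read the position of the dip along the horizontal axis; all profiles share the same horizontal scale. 10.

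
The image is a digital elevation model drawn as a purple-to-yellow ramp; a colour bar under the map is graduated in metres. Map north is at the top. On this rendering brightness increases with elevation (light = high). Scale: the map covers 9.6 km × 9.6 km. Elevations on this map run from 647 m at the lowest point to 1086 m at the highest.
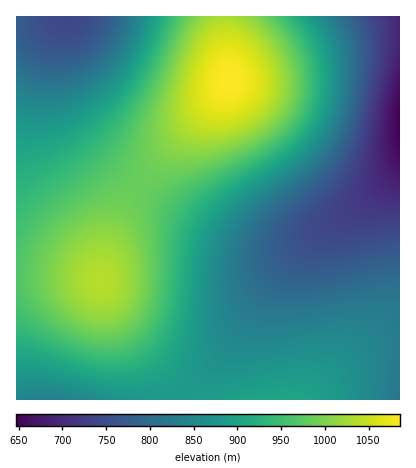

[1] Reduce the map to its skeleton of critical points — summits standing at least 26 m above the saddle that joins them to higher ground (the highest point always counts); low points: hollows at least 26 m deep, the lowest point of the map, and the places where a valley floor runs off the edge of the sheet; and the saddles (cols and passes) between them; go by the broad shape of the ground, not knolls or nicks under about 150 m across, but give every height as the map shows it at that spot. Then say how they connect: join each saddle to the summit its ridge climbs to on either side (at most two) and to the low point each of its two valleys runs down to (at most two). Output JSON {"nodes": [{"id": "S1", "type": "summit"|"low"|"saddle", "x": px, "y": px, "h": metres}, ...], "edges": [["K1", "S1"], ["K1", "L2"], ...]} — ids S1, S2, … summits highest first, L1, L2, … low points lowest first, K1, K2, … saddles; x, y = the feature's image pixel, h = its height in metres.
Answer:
{"nodes": [
{"id": "S1", "type": "summit", "x": 228, "y": 80, "h": 1086},
{"id": "S2", "type": "summit", "x": 102, "y": 282, "h": 1038},
{"id": "L1", "type": "low", "x": 400, "y": 122, "h": 647},
{"id": "L2", "type": "low", "x": 68, "y": 18, "h": 742},
{"id": "L3", "type": "low", "x": 44, "y": 400, "h": 838},
{"id": "K1", "type": "saddle", "x": 140, "y": 184, "h": 985},
{"id": "K2", "type": "saddle", "x": 178, "y": 394, "h": 886}],
"edges": [["K1", "S1"], ["K1", "S2"], ["K1", "L1"], ["K1", "L2"], ["K2", "S1"], ["K2", "S2"], ["K2", "L1"], ["K2", "L3"]]}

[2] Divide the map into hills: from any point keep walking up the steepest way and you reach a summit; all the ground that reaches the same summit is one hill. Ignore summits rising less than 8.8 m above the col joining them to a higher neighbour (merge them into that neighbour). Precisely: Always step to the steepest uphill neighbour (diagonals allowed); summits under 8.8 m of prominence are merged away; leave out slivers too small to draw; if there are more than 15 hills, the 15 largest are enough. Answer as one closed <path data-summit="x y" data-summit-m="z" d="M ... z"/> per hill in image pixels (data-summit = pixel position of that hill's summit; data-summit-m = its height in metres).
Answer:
<path data-summit="228 80" data-summit-m="1086" d="M400 16l-384 0 0 4 52-2-5 8-3 14 0 32 5 26 5 14 14 24 28 29 44 32 62 35 34 13 26 2 22-6 36-20 34-23 29-28z"/><path data-summit="102 282" data-summit-m="1038" d="M68 18l-8 2-44 0 0 380 154 0 24-18 19-18 66-94 25-27 14-11-32 14-22 1-18-4-28-11-38-21-38-24-30-22-28-29-9-14-10-24-5-26 0-32 3-14z"/><path data-summit="280 400" data-summit-m="905" d="M400 169l-30 29-54 36-31 28-21 28-46 68-24 24-22 18 228 0z"/>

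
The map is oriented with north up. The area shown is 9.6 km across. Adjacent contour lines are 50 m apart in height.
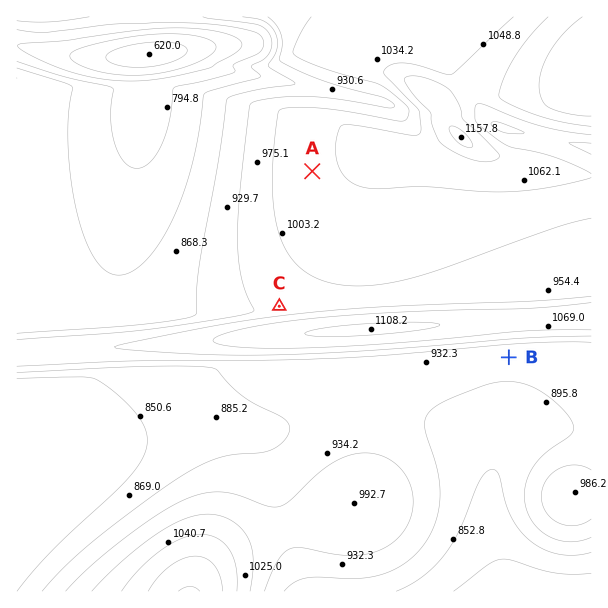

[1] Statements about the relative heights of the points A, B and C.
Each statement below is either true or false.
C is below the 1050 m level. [true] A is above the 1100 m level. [false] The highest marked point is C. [false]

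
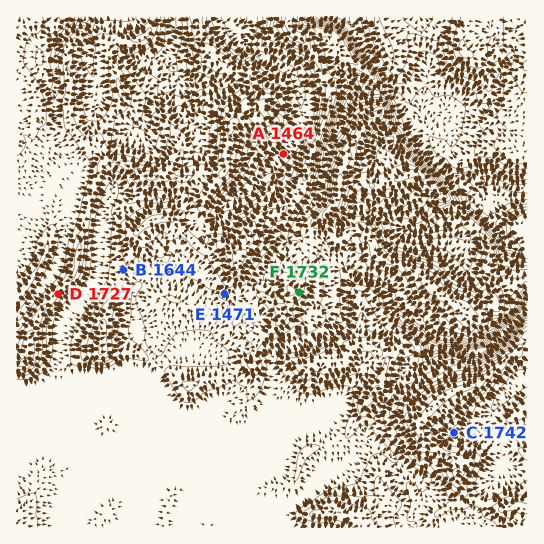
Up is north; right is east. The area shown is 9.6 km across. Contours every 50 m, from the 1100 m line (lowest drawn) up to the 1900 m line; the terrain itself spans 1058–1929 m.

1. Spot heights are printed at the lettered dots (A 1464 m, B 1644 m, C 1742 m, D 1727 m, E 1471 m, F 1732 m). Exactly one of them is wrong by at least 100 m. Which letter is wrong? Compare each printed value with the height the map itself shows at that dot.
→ E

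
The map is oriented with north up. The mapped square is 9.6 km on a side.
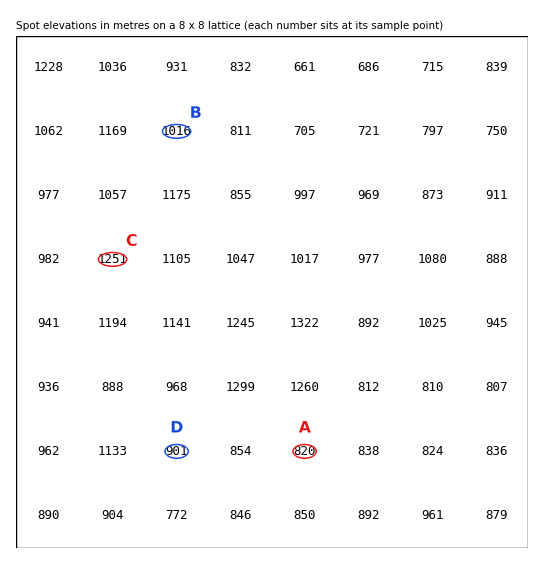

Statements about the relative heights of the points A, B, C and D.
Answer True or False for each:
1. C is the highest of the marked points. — True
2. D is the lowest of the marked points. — False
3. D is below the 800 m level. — False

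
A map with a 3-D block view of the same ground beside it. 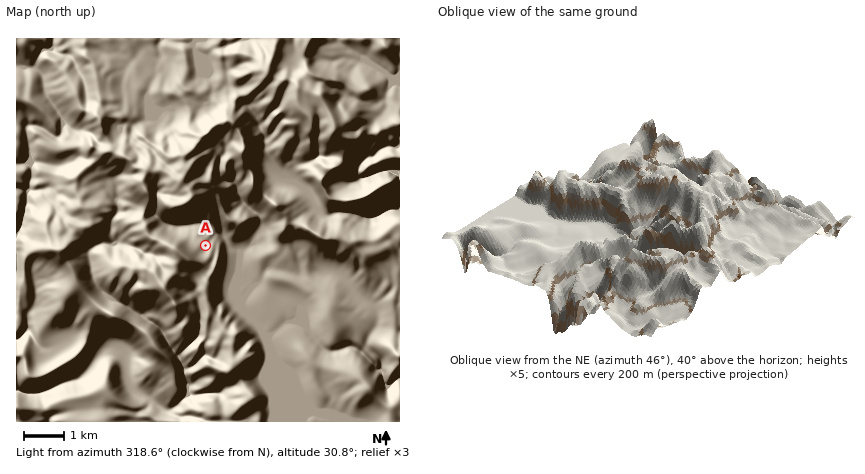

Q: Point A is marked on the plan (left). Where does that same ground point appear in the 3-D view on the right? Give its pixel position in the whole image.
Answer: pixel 641 216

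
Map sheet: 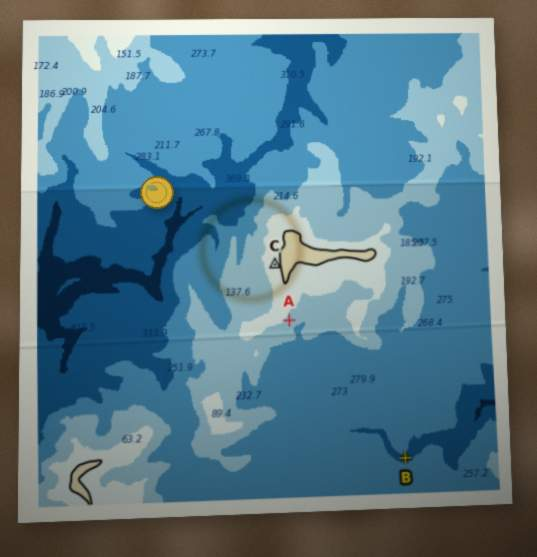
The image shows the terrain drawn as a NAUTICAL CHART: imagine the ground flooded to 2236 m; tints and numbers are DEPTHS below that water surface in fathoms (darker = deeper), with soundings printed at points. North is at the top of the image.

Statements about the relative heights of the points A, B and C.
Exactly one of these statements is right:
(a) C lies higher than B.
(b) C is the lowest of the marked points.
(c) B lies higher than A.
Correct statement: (a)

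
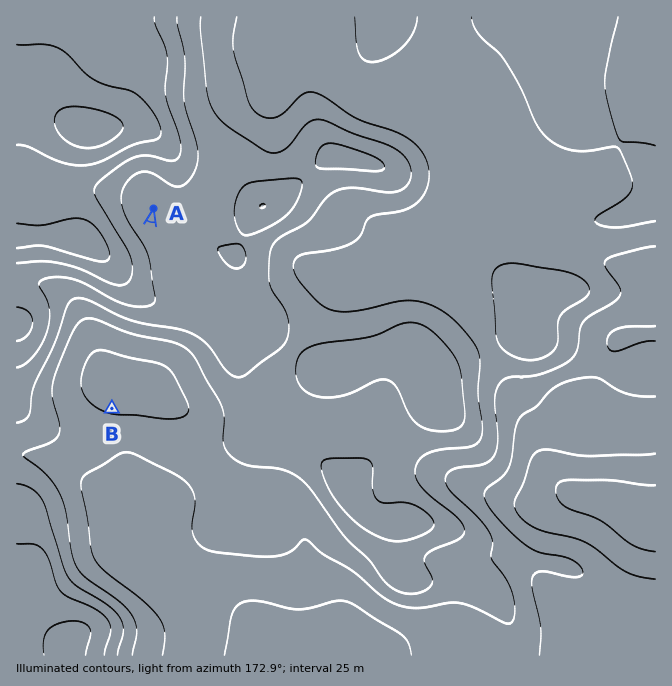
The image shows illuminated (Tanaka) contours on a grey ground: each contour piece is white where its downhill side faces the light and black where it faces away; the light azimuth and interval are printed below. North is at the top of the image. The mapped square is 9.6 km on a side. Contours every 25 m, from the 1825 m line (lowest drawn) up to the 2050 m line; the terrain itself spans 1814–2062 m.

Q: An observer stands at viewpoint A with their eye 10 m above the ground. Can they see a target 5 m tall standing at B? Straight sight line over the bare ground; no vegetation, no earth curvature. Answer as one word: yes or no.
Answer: no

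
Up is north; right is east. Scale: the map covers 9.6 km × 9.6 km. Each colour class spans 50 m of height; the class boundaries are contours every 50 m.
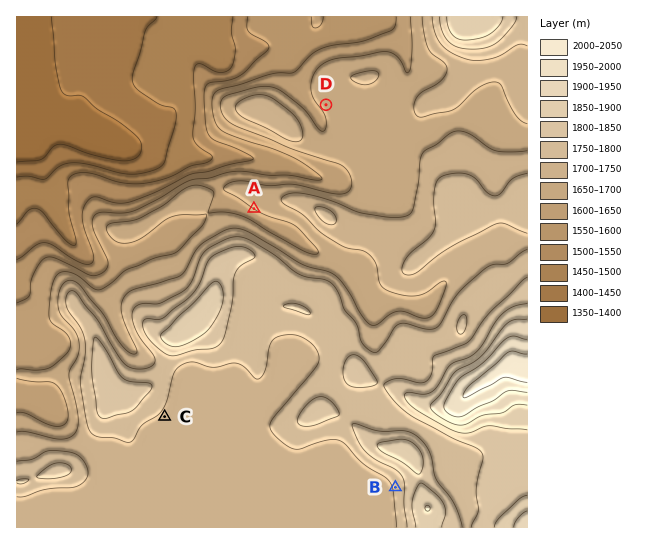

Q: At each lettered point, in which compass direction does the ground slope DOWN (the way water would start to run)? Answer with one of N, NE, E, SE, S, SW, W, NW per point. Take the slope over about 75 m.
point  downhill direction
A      SW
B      W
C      SE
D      SW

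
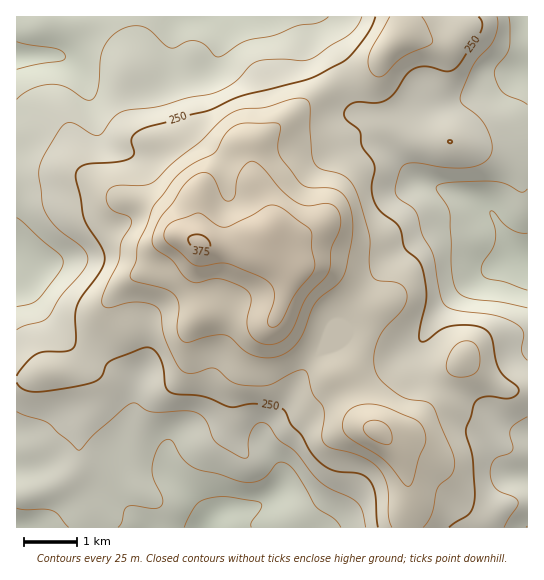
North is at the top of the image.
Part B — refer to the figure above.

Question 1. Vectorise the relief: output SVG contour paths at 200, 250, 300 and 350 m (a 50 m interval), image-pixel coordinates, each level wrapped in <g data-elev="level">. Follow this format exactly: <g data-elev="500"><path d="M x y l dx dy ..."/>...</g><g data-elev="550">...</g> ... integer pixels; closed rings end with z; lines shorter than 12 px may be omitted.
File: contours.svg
<g data-elev="200"><path d="M118 527l3-4 3-13 3-3 7-1 21 3 4-2 3-2 0-7-9-20-1-12 3-11 4-9 4-5 6-2 4 3 10 17 10 8 49 15 9 0 8-1 8-6 10-11 4-2 5 1 11 11 18 32 19 13 7 8"/><path d="M17 508l9 2 19-1 8 2 5 3 11 13"/><path d="M527 308l-26-6-31-3-8-4-5-4-3-8-2-13-2-57-3-7-11-17 2-4 7-2 41-2 17 2 18 9 4 0 2-3"/><path d="M17 218l42 36 4 8-4 11-21 26-8 5-13 3"/><path d="M527 105l-24-12-5-7-3-9 1-10 10-12 3-8 0-30"/><path d="M328 17l-11 6-19 3-24 9-28 6-23 14-5 2-4-2-8-9-7-4-10-1-14 7-5 0-5-3-19-17-8-2-9 1-15 7-10 13-4 12-2 29-5 11-7 1-20-13-15-3-19 5-9 5-6 5"/></g><g data-elev="250"><path d="M449 527l20-13 5-11 1-10-2-34-7-28 8-28 4-4 7-2 26 1 6-4 2-5-14-12-6-7-3-9-5-24-2-5-6-4-13-3-19 1-11 4-14 11-4 1-2-1-1-10 7-34-4-30-4-7-13-12-4-17-3-6-16-12-7-9-3-15 3-19-1-7-12-17-2-15-14-12-2-5 3-7 7-4 23 0 10-4 8-7 12-18 8-6 12-2 20 5 8-3 6-5 20-32 1-8-4-6"/><path d="M17 382l6 7 12 3 52-8 13-6 6-13 5-4 31-13 9 0 6 5 4 6 2 10 2 17 2 4 4 3 32 3 27 11 25-3 23 3 5 2 8 16 10 9 10 19 10 10 14 8 26 3 9 7 5 13 3 33"/><path d="M375 17l-8 17-17 22-7 6-25 13-15 6-61 15-33 14-64 18-8 4-5 5-1 5 3 11-3 5-13 4-31 2-9 5-2 4 0 5 7 39 5 9 15 24 2 7-1 6-5 10-17 24-5 9-2 11 1 24-2 6-8 4-21 1-8 2-10 8-10 14"/></g><g data-elev="300"><path d="M407 486l3 0 3-4 6-24 6-15 0-9-4-9-7-6-35-14-16-1-12 5-5 5-3 7 0 8 2 5 8 7 30 18z"/><path d="M257 357l12 1 10-2 11-6 8-8 5-9 12-30 7-7 15-11 6-8 3-10 7-34-2-23-3-9-5-6-10-7-23 0-7-3-21-26-4-12 3-20-2-3-4-1-30 0-11 3-9 8-10 19-24 12-15 12-24 32-5 16-9 18-2 18-6 14 1 4 3 2 31 8 10 7 4 10-2 25 2 6 4 5 6 0 20-6 16-1 6 3 15 14z"/></g><g data-elev="350"><path d="M272 327l5-1 4-4 13-27 20-25 1-7-3-14 0-15-3-5-26-20-10-4-7 1-15 10-25 11-8-1-15-11-5-2-23 8-6 4-5 8 2 8 27 23 8 2 18-3 10 1 31 13 10 6 3 6 1 8-6 25 1 3z"/></g>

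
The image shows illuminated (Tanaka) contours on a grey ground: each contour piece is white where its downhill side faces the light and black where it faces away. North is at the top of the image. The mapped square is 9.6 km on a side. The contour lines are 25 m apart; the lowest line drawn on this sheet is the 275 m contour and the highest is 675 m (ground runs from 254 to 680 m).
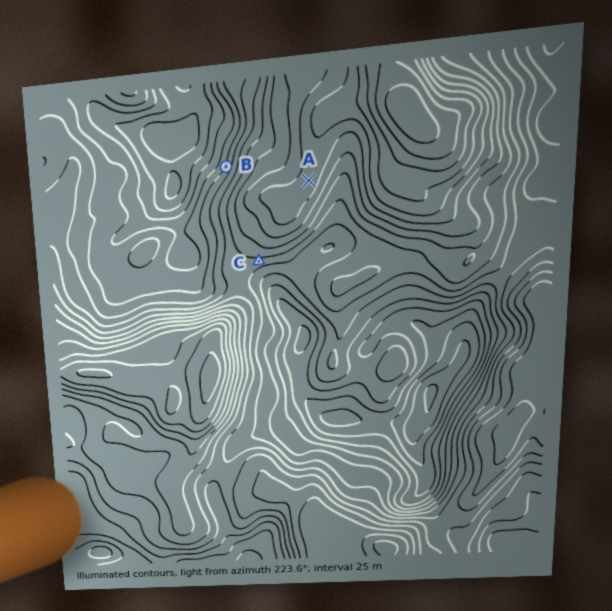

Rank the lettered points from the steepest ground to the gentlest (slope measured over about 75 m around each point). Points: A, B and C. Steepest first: B C A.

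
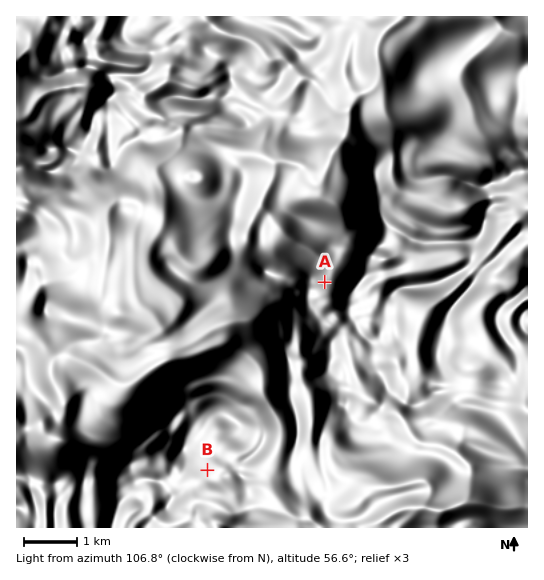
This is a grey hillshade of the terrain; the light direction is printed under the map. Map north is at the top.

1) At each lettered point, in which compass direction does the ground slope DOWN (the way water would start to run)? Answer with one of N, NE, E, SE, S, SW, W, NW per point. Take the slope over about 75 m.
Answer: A NE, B SE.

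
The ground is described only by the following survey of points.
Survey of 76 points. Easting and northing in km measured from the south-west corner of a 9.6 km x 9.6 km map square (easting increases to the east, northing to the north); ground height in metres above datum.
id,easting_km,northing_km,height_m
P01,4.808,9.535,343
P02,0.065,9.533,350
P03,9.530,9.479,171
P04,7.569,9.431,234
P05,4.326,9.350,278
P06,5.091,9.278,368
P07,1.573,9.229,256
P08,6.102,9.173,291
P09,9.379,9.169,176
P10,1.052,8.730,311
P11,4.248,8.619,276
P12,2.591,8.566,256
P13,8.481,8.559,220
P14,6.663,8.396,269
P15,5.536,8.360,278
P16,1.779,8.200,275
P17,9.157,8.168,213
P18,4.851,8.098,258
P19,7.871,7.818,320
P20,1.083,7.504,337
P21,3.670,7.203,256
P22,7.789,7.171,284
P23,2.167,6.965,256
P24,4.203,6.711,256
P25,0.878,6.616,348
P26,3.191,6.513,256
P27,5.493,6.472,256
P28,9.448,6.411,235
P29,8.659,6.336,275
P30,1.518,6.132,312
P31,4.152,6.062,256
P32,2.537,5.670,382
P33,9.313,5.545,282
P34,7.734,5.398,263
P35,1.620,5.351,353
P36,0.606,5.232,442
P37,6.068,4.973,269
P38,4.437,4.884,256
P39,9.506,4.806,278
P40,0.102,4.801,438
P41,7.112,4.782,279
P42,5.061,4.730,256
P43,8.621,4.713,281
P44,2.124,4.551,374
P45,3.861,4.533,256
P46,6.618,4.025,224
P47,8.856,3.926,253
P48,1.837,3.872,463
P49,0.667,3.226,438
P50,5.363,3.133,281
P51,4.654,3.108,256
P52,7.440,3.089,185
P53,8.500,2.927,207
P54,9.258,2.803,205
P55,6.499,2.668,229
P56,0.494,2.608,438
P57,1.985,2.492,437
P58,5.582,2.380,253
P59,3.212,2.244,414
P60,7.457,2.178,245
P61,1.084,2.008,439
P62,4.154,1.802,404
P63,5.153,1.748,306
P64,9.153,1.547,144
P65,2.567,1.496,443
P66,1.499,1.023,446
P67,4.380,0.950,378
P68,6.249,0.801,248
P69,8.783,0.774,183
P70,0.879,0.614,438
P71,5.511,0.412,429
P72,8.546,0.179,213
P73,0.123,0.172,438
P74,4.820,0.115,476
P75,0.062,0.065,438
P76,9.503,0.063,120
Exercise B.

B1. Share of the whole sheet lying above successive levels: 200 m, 94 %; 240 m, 84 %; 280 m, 46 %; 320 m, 34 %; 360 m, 27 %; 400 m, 21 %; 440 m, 7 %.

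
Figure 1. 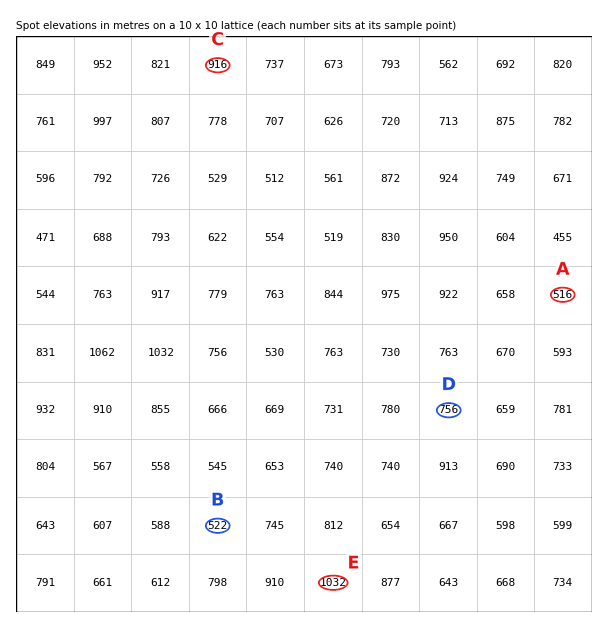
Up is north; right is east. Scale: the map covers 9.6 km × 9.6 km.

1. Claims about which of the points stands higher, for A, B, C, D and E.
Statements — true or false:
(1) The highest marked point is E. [true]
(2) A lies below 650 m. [true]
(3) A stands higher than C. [false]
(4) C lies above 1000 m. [false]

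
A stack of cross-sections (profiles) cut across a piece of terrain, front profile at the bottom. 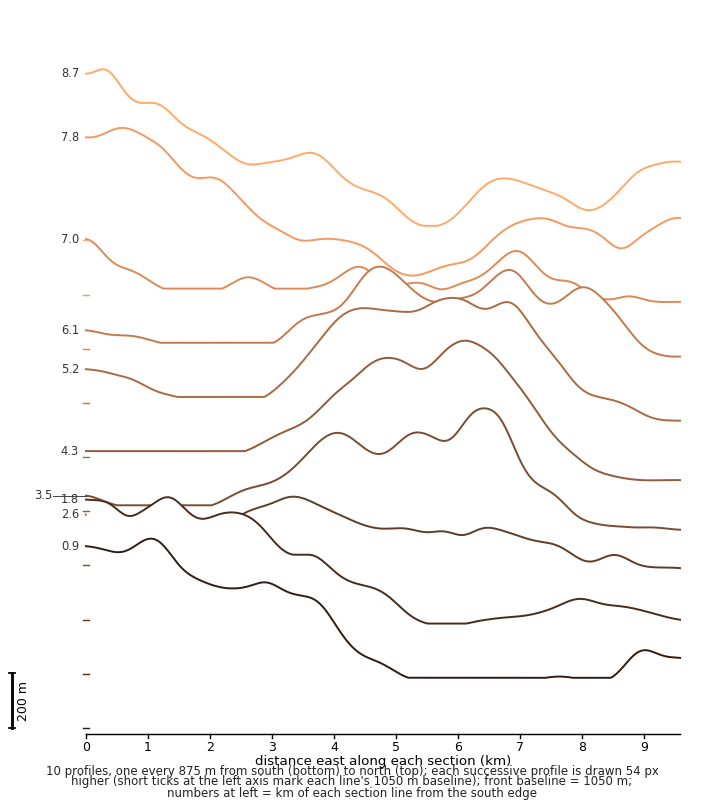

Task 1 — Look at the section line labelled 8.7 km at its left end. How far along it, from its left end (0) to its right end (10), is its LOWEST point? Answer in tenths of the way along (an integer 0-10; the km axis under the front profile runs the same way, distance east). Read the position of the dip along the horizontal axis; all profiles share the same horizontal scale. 6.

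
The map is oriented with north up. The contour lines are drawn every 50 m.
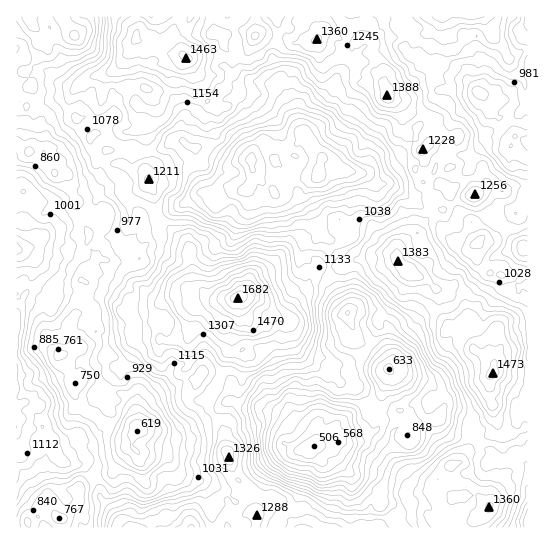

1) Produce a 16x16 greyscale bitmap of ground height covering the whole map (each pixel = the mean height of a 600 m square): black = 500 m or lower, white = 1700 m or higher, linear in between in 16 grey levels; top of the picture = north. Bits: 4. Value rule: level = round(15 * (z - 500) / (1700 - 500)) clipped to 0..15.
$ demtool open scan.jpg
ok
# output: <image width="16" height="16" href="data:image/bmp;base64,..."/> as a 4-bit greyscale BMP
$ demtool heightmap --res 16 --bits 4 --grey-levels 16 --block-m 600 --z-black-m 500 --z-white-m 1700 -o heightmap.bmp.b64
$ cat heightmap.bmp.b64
<image width="16" height="16" href="data:image/bmp;base64,Qk32AAAAAAAAAHYAAAAoAAAAEAAAABAAAAABAAQAAAAAAIAAAAATCwAAEwsAABAAAAAAAAAAAAAAABEREQAiIiIAMzMzAERERABVVVUAZmZmAHd3dwCIiIgAmZmZAKqqqgC7u7sAzMzMAN3d3QDu7u4A////AERoiZmYd5qoZVVWmGRHmph3UjaWISVoiIVDR4UyNFaZdEVoh1VTR7pkV5mql1NZumVYm8y3RoqpdVeb3ZdoqYeGVnmah4qoaHZWd1VWeJd3ZWd1MzNFeIdFd3ZCMjWIdVZ4h2U0aIhlZ4iZh1eKl1VmiruYeZqHZ1RqupqamYmH"/>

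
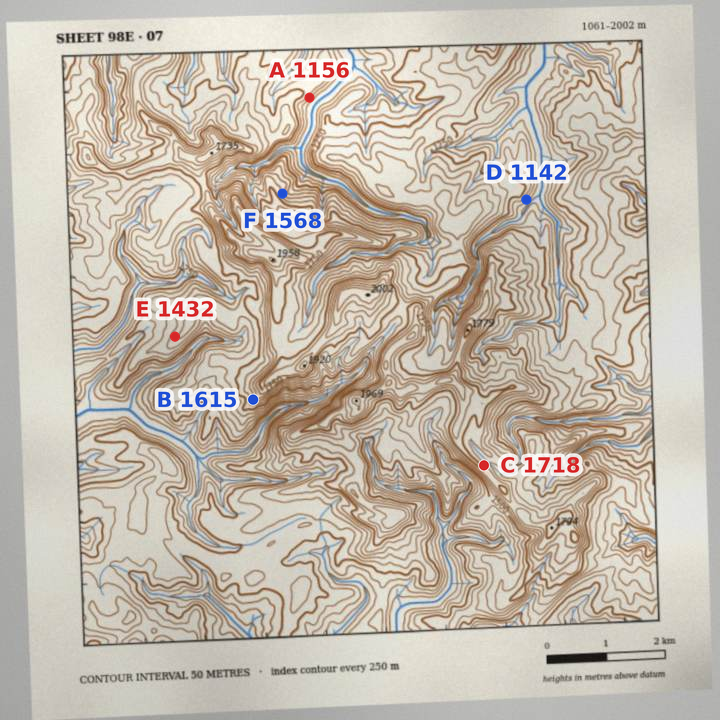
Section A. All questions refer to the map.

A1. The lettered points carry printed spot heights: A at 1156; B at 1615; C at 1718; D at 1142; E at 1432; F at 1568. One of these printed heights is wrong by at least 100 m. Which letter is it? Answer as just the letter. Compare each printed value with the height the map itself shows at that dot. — F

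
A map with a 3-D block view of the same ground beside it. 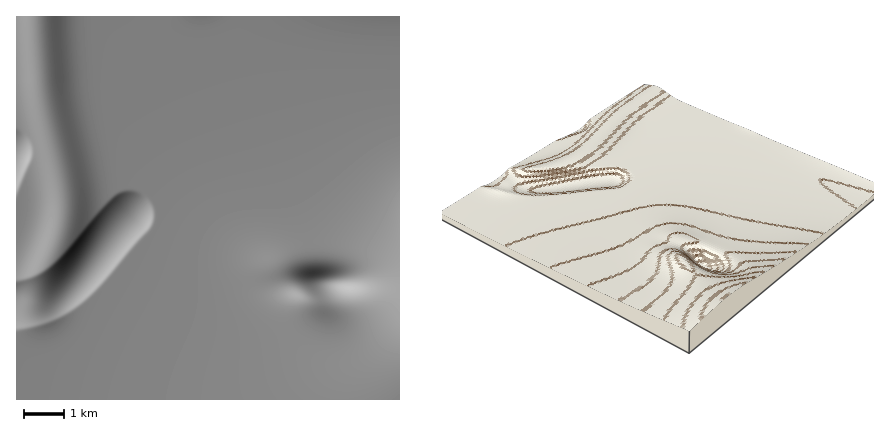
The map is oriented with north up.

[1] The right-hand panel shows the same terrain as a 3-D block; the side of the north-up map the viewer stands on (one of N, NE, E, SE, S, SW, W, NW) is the SE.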